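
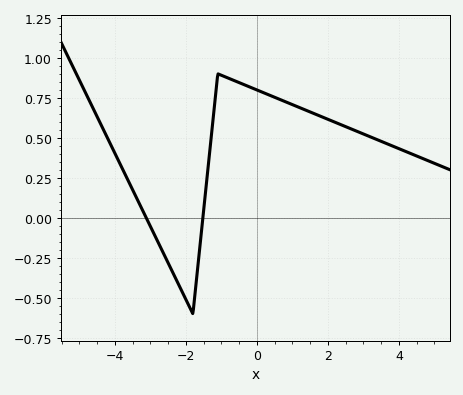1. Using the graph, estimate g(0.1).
0.8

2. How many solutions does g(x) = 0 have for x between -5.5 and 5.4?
2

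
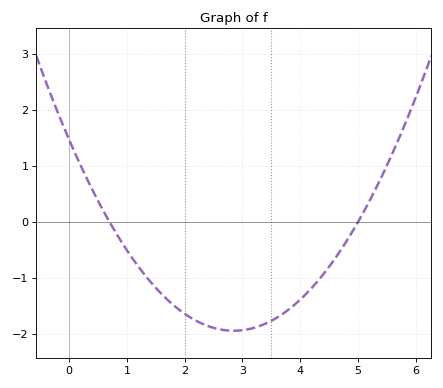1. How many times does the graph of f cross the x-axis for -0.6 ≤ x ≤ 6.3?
2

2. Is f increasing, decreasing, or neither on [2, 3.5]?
neither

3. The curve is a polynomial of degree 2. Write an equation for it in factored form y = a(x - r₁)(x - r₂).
y = 0.42(x - 0.7)(x - 5)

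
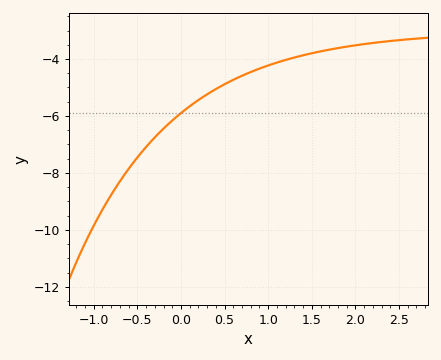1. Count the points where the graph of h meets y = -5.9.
1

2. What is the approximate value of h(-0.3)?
-6.75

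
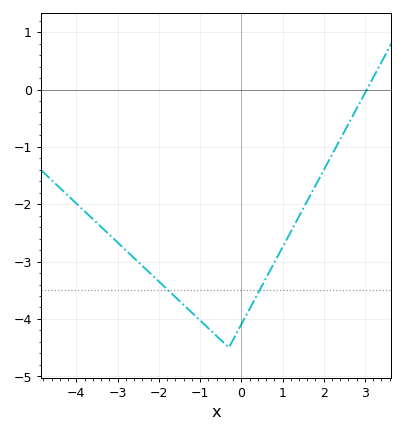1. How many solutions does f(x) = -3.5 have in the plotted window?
2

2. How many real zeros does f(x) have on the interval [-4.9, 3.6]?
1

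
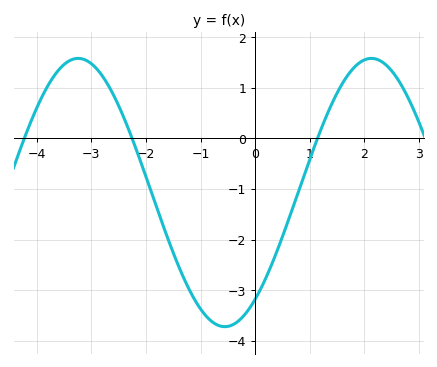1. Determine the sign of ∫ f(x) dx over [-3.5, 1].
negative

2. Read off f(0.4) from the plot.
-2.2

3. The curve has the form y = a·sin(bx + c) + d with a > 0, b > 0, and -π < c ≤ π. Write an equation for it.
y = 2.65sin(1.2x - 0.92) - 1.07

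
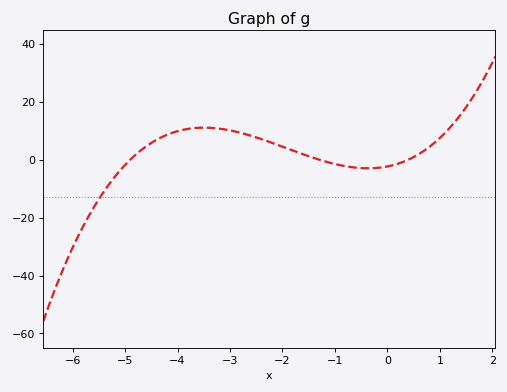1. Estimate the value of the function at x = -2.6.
8.25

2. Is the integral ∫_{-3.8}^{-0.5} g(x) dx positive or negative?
positive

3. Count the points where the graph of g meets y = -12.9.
1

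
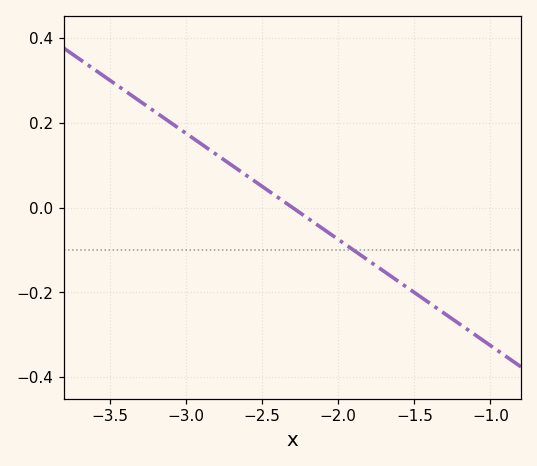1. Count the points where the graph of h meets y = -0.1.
1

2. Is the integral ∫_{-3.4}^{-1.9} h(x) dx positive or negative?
positive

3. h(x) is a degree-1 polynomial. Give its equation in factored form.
y = -0.25(x + 2.3)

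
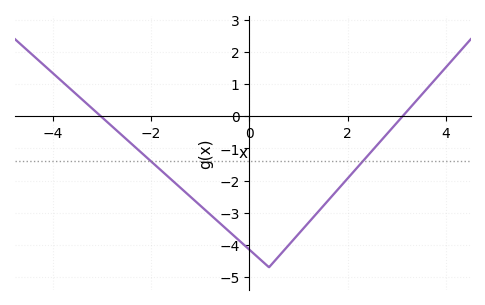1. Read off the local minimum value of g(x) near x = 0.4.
-4.7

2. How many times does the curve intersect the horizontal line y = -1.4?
2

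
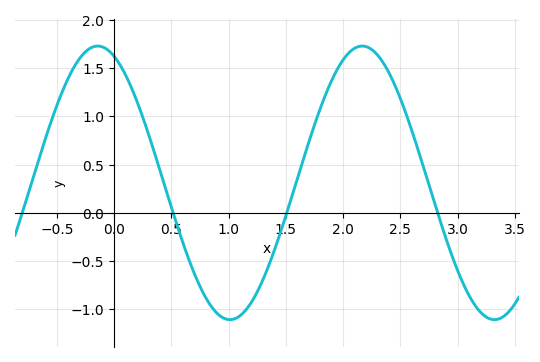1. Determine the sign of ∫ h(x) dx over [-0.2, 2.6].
positive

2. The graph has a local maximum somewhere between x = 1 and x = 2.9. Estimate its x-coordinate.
2.17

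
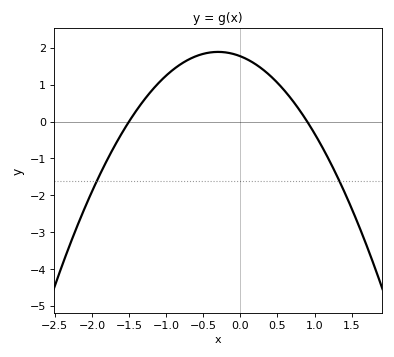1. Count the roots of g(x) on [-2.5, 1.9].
2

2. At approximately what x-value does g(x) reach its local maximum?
-0.3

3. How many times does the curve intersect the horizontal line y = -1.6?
2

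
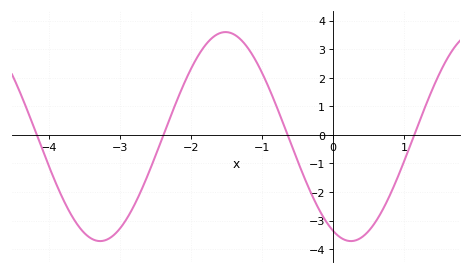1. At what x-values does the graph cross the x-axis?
-4.2, -2.4, -0.6, 1.1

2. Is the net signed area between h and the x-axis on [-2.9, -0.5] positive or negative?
positive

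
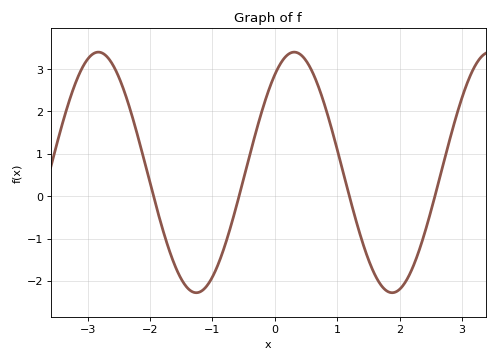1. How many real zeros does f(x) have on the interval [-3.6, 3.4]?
4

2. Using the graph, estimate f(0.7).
2.6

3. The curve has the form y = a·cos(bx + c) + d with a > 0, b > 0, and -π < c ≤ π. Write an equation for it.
y = 2.84cos(2x - 0.62) + 0.56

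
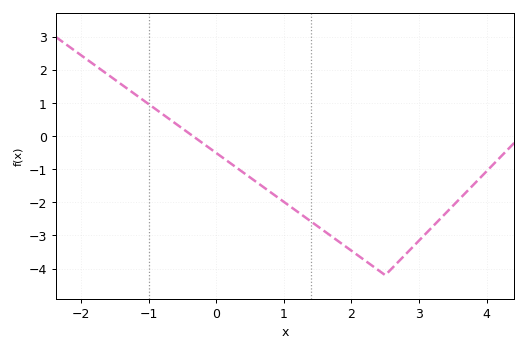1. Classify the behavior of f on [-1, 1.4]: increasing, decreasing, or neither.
decreasing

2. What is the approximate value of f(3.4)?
-2.31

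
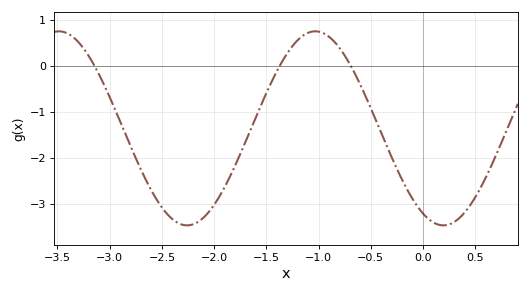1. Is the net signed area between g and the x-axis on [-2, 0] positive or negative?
negative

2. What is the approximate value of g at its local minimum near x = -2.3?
-3.5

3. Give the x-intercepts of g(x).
-3.1, -1.4, -0.7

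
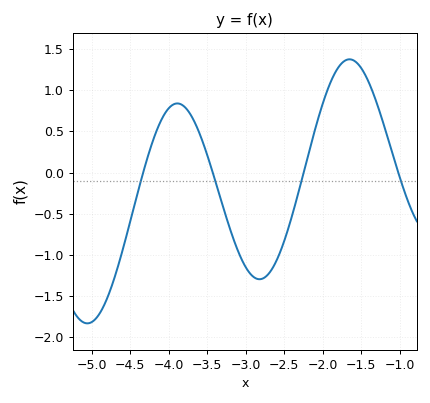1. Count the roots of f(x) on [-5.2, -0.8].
4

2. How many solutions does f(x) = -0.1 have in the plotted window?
4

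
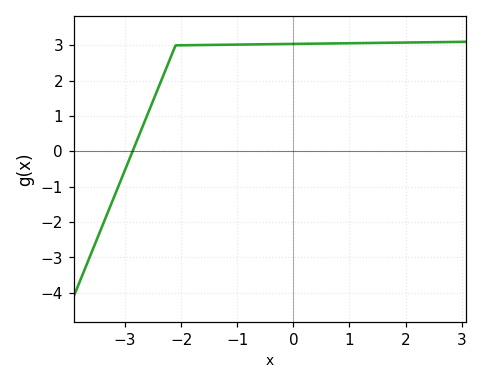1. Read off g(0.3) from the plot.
3.05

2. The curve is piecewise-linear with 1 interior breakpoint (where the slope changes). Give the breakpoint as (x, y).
(-2.1, 3)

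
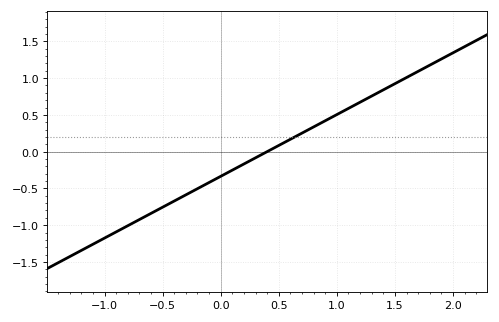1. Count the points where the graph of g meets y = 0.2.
1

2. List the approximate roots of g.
0.4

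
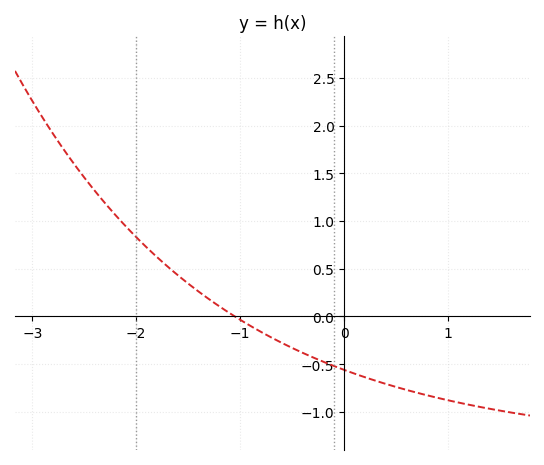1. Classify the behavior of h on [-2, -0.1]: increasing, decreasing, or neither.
decreasing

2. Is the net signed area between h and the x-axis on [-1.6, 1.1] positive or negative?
negative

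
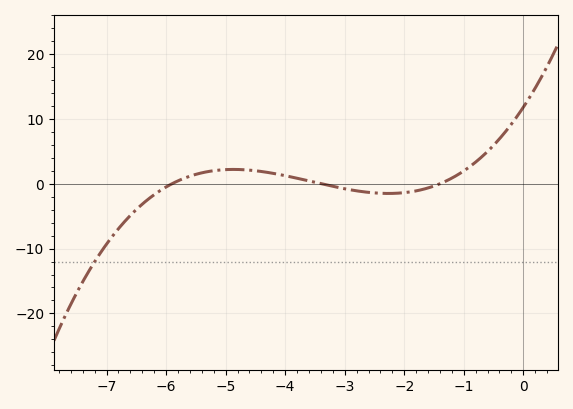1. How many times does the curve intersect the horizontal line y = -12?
1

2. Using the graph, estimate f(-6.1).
-1.07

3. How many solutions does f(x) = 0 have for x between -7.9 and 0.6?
3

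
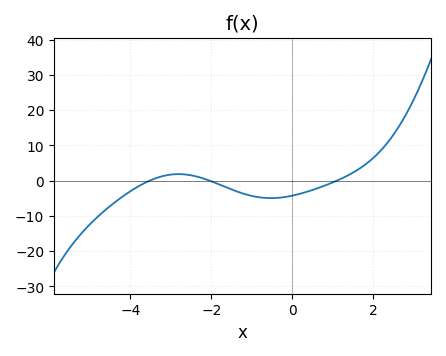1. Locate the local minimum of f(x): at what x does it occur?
-0.6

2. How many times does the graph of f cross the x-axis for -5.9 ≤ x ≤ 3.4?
3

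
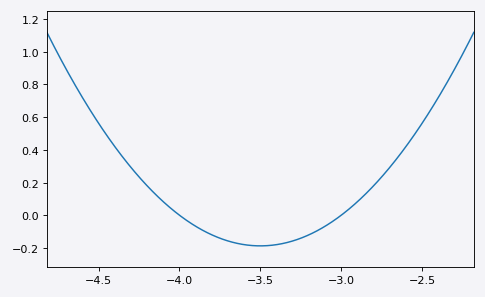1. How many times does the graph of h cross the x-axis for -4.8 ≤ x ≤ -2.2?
2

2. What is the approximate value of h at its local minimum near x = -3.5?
-0.18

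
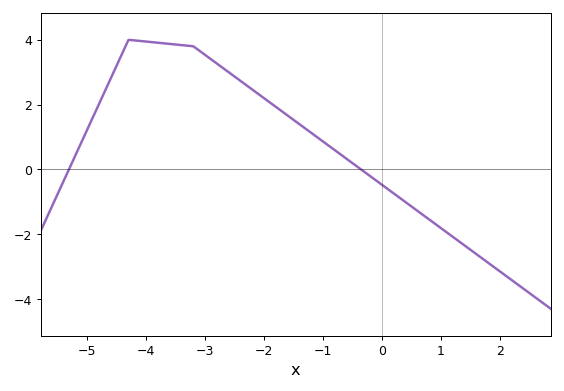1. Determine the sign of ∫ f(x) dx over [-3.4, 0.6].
positive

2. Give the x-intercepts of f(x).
-5.4, -0.4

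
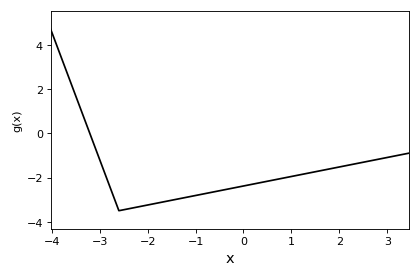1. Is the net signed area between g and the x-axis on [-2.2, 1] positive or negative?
negative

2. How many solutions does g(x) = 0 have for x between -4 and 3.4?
1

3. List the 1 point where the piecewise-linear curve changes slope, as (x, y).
(-2.6, -3.5)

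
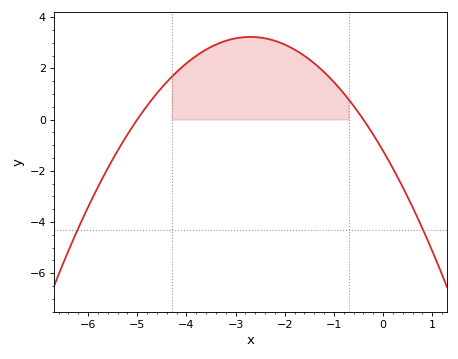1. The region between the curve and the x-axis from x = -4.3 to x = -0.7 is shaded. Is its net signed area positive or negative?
positive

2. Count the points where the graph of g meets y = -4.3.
2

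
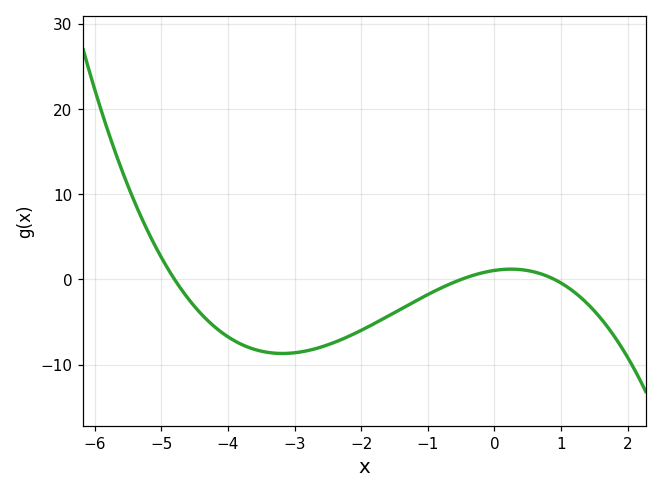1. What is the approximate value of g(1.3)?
-2.15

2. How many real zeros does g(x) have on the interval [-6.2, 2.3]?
3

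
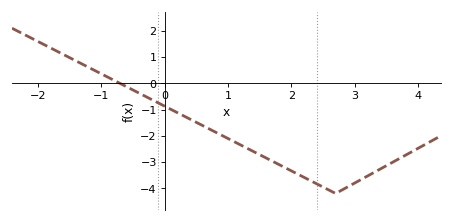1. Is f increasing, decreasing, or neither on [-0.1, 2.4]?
decreasing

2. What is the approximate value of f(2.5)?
-3.95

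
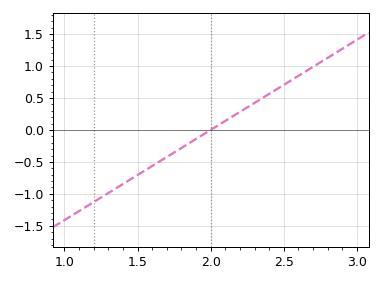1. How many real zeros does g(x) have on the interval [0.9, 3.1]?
1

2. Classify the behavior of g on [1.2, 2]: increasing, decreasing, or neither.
increasing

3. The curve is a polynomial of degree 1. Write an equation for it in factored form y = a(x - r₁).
y = 1.41(x - 2)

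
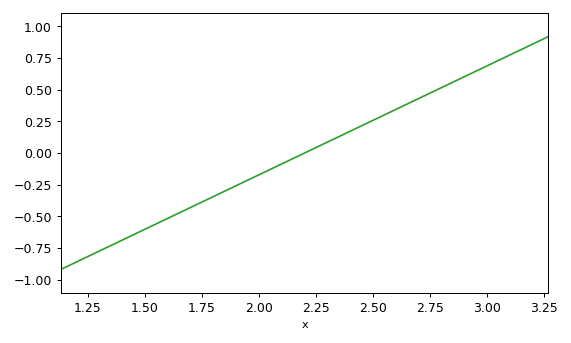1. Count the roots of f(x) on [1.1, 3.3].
1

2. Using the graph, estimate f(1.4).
-0.688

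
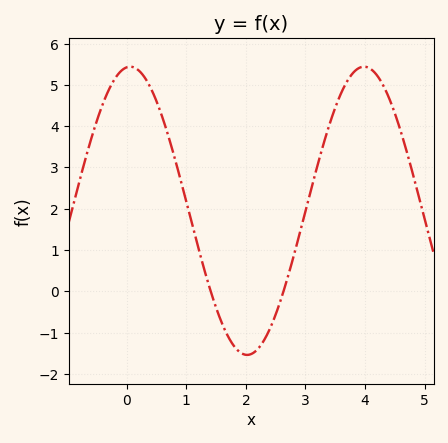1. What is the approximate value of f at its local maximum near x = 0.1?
5.4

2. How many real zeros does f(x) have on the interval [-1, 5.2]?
2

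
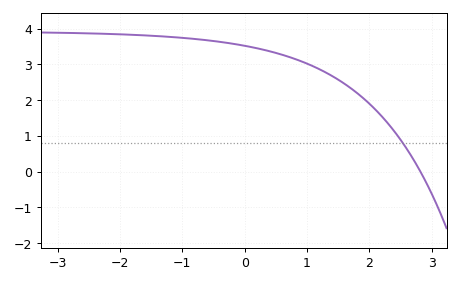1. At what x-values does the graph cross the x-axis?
2.82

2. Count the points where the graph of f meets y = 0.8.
1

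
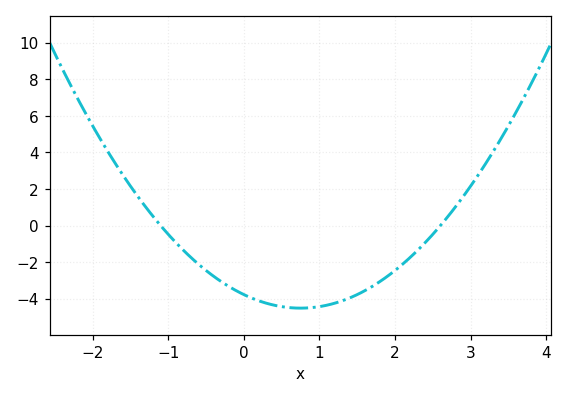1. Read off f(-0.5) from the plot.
-2.4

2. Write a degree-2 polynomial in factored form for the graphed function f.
y = 1.32(x + 1.1)(x - 2.6)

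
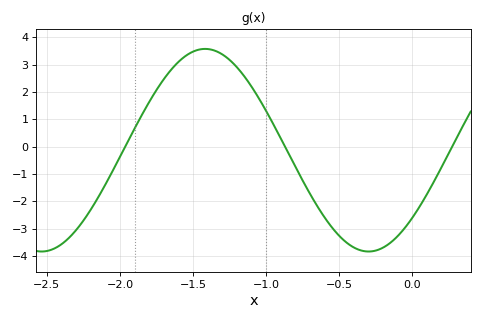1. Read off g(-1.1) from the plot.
2.2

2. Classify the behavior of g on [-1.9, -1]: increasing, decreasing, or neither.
neither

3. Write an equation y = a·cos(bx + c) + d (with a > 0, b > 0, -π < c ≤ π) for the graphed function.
y = 3.71cos(2.81x - 2.3) - 0.13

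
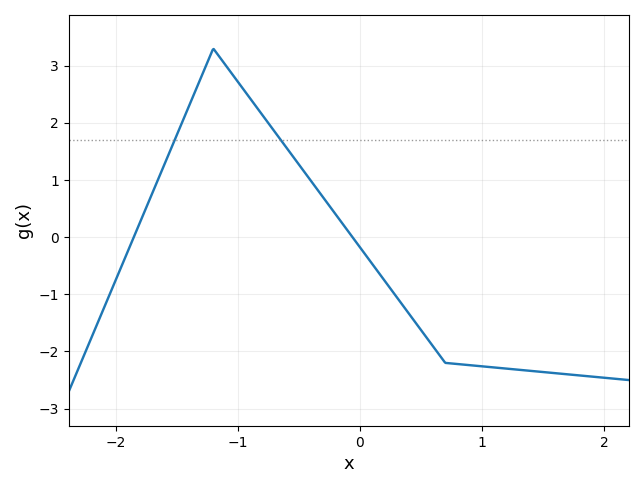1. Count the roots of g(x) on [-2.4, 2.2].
2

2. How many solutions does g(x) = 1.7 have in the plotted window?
2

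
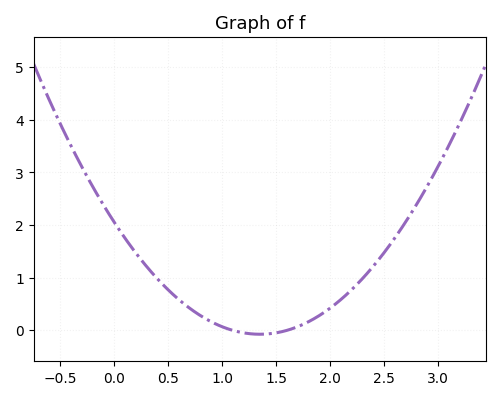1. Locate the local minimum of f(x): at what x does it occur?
1.3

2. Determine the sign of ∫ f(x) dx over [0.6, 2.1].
positive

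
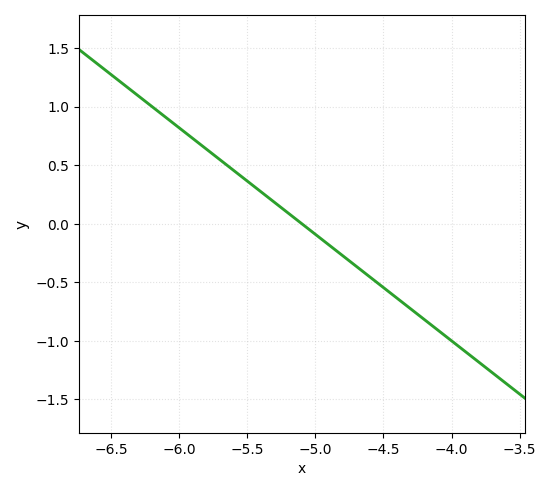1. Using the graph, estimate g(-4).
-1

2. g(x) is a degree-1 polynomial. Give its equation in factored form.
y = -0.91(x + 5.1)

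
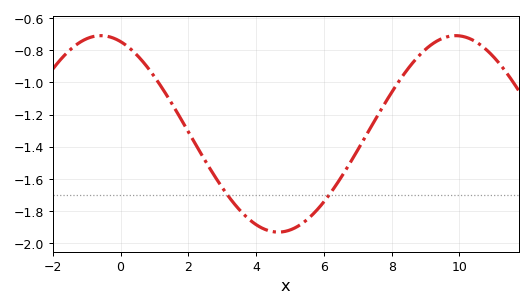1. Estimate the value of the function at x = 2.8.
-1.58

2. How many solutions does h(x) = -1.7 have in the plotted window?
2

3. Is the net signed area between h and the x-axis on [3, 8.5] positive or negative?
negative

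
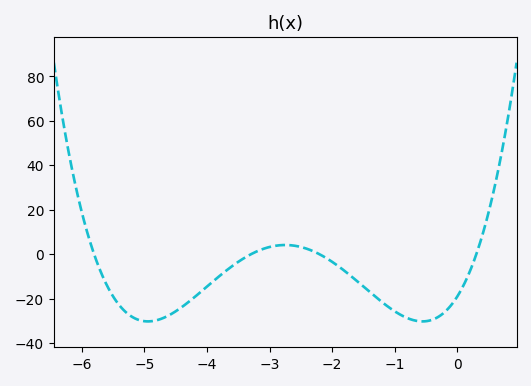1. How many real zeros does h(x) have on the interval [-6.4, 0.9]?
4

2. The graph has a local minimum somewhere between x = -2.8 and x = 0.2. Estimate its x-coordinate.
-0.56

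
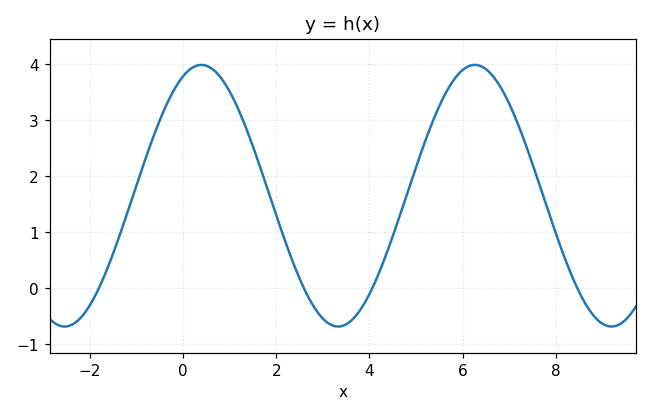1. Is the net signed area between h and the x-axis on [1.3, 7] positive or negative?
positive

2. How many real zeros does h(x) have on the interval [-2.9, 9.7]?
4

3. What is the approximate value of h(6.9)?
3.46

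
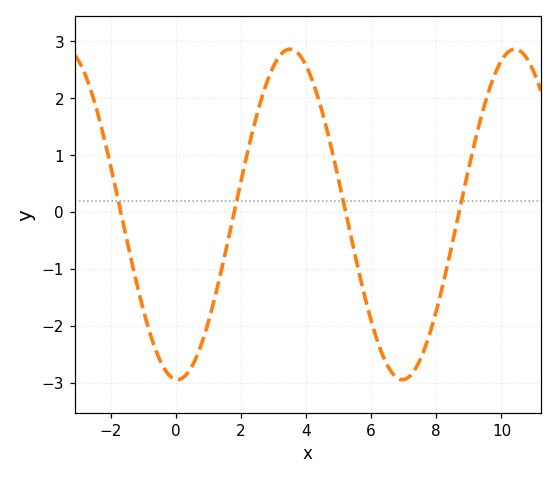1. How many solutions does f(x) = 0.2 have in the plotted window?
4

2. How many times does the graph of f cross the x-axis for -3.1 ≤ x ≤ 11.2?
4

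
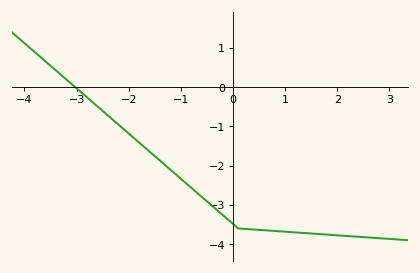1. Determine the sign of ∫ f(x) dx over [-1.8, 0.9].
negative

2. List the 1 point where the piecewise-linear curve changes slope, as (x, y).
(0.1, -3.6)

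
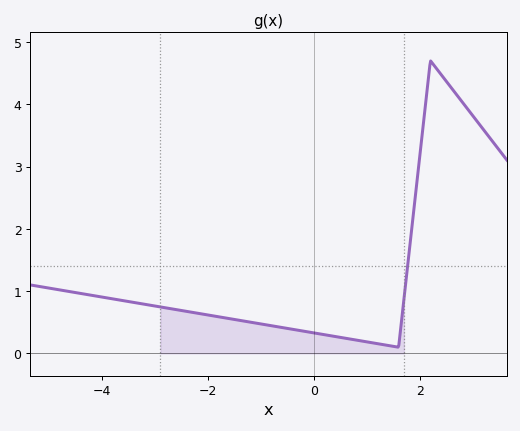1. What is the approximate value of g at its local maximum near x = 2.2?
4.7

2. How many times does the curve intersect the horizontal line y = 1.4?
1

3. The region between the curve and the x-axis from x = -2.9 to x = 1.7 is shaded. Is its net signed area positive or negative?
positive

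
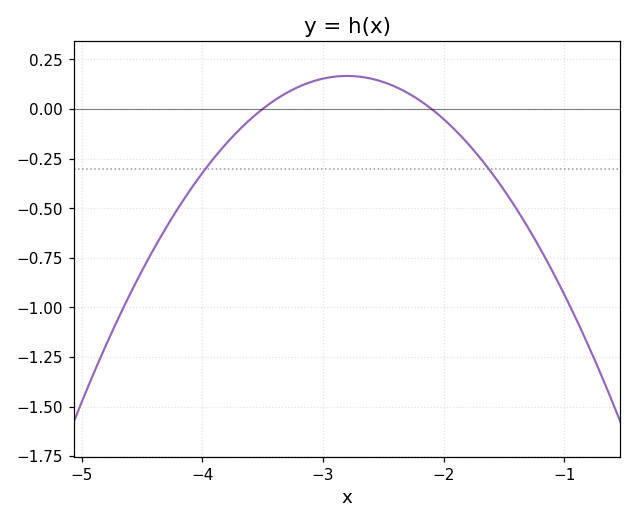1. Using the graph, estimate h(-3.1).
0.14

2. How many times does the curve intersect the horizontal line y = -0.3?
2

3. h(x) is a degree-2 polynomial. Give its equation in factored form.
y = -0.34(x + 3.5)(x + 2.1)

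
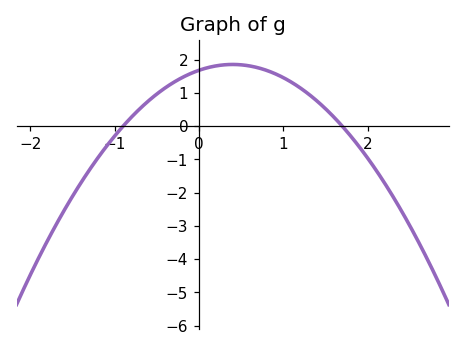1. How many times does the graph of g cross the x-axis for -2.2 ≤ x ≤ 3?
2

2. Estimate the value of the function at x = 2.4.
-2.5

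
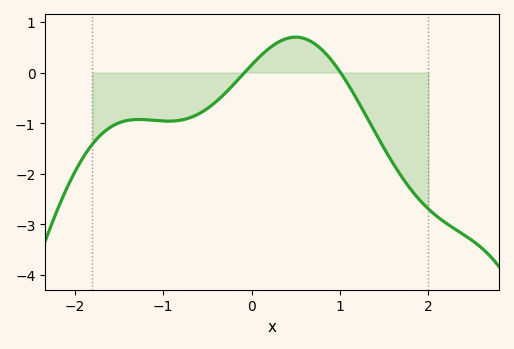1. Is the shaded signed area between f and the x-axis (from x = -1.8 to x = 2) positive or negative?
negative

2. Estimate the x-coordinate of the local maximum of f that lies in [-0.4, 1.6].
0.498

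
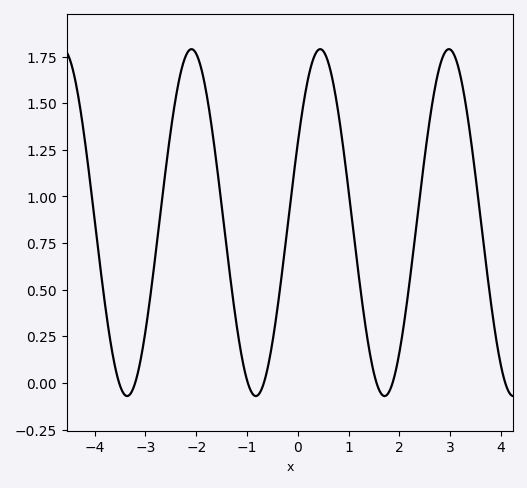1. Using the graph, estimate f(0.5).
1.8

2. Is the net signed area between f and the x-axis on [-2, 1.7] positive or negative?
positive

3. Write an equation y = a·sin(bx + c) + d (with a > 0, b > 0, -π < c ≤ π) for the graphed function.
y = 0.93sin(2.5x + 0.48) + 0.86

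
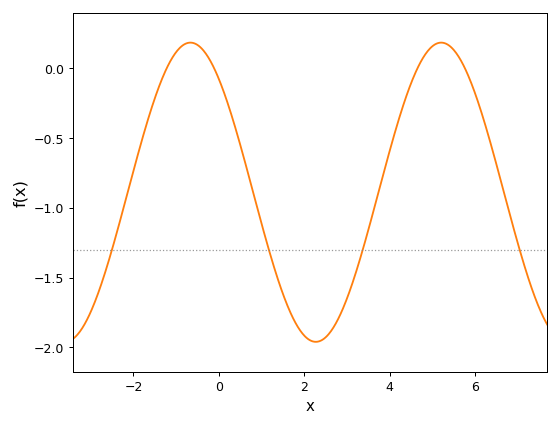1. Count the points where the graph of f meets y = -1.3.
4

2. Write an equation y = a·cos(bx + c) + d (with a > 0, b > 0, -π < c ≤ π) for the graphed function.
y = 1.07cos(1.1x + 0.71) - 0.89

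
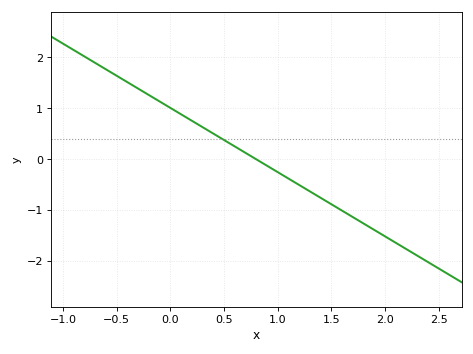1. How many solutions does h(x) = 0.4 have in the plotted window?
1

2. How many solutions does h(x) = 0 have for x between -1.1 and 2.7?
1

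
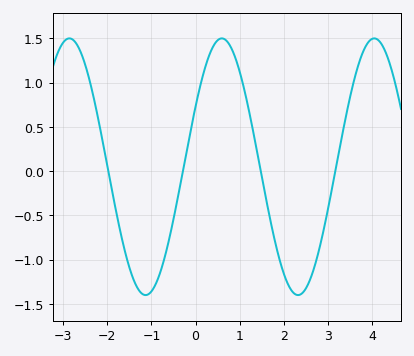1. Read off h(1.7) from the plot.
-0.55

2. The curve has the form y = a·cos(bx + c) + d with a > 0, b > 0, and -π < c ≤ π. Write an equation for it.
y = 1.45cos(1.8x - 1.1) + 0.05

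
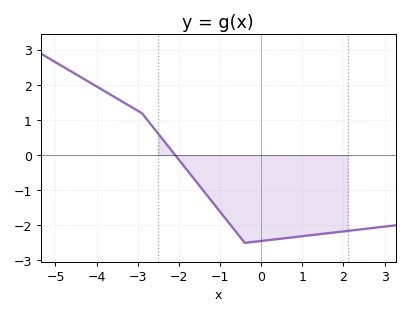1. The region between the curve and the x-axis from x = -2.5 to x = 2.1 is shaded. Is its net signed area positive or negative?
negative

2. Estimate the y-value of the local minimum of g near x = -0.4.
-2.5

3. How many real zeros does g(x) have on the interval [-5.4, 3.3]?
1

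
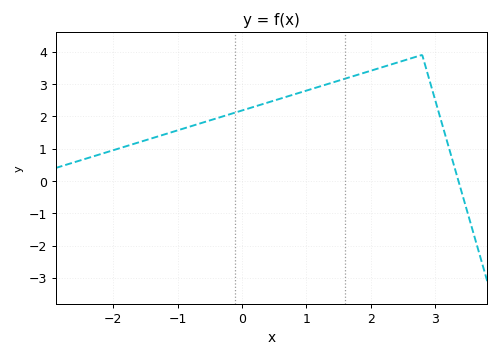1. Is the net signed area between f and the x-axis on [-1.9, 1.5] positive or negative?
positive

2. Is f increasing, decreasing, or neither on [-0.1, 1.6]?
increasing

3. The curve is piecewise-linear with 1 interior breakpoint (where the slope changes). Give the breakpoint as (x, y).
(2.8, 3.9)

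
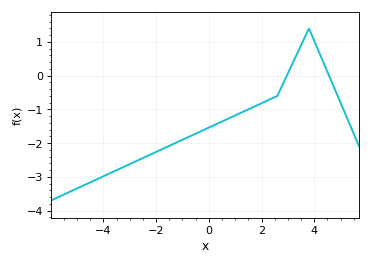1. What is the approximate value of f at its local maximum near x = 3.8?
1.4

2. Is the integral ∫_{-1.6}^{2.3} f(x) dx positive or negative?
negative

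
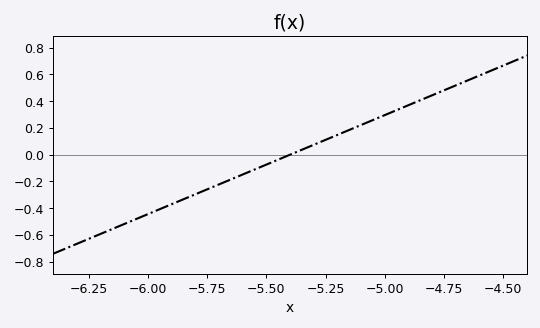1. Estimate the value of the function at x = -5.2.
0.148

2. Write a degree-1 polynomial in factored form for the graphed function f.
y = 0.74(x + 5.4)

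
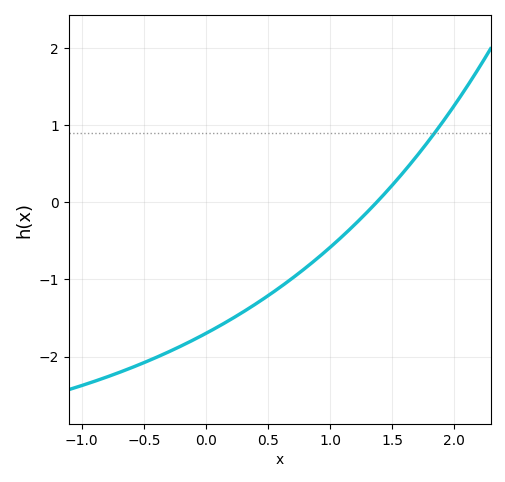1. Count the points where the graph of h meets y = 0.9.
1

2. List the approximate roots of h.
1.35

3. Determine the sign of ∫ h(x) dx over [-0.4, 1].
negative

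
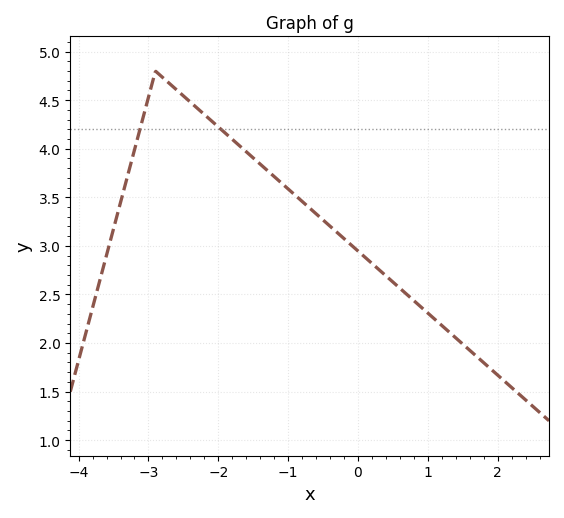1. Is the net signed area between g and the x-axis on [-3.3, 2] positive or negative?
positive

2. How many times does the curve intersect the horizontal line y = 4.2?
2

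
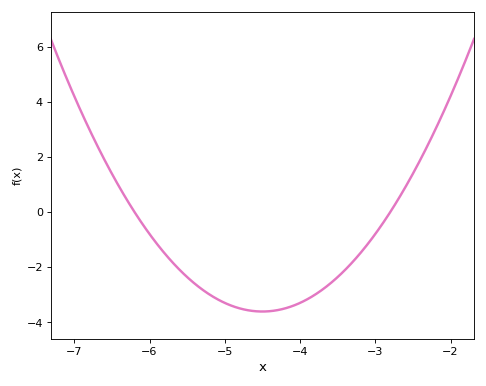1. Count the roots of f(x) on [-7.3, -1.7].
2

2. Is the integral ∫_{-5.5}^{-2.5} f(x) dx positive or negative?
negative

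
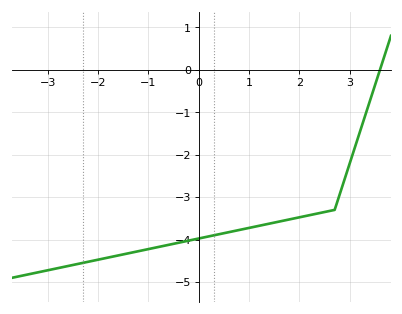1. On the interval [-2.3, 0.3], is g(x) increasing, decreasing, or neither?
increasing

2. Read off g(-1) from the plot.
-4.2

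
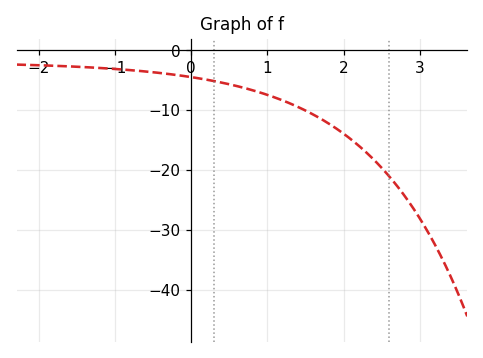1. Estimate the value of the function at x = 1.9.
-13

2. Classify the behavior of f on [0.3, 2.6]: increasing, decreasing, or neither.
decreasing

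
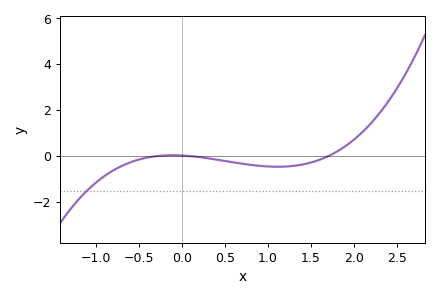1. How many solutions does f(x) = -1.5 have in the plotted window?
1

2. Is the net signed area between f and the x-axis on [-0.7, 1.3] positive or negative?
negative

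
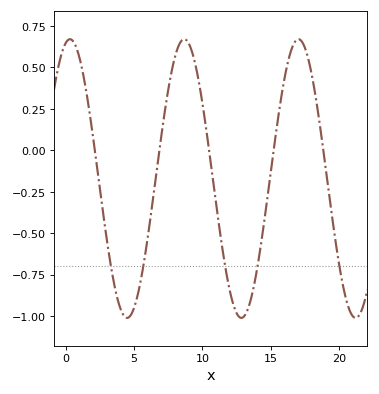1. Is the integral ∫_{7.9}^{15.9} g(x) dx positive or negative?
negative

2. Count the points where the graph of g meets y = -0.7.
5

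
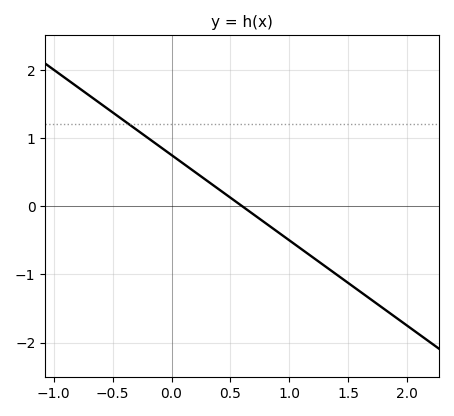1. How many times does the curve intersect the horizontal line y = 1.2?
1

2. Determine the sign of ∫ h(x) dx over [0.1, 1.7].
negative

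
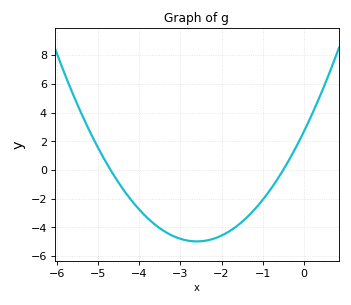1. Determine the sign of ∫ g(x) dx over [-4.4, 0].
negative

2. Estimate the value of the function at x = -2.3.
-4.8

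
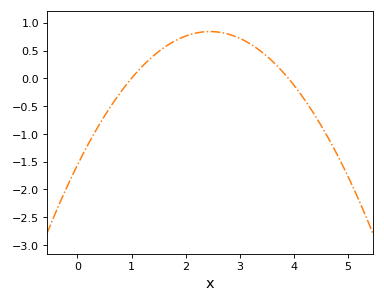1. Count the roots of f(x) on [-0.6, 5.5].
2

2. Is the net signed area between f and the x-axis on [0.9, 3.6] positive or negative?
positive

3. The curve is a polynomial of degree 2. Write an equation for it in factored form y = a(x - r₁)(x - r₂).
y = -0.4(x - 1)(x - 3.9)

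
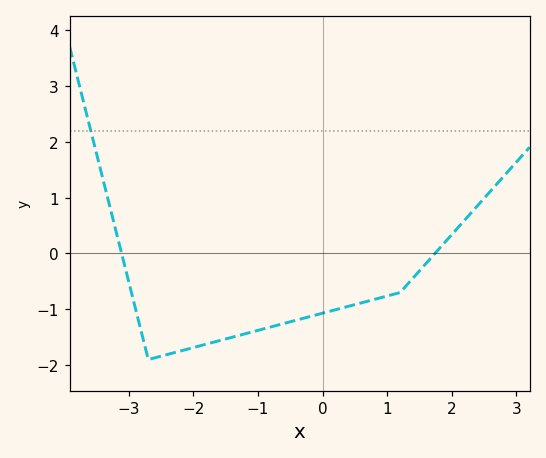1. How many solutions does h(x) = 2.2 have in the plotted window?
1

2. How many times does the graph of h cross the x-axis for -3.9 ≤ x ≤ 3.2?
2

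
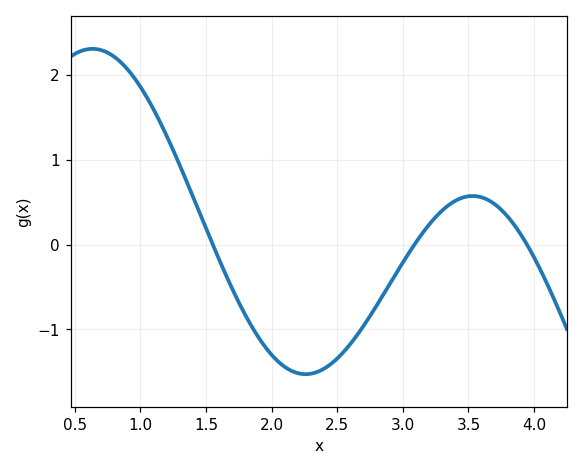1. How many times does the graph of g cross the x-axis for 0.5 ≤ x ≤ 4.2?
3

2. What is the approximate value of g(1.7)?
-0.5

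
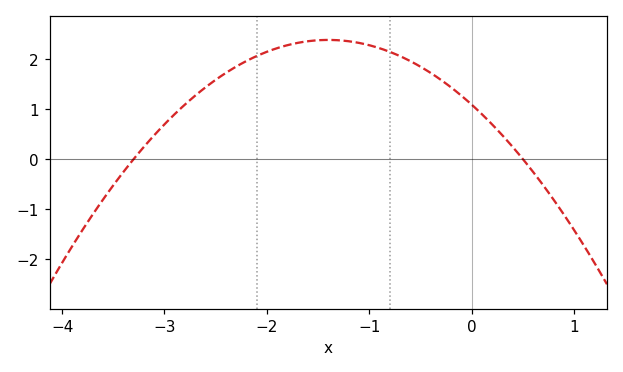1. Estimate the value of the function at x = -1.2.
2.36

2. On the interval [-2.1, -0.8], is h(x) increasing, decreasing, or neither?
neither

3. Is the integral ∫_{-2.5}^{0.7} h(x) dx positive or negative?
positive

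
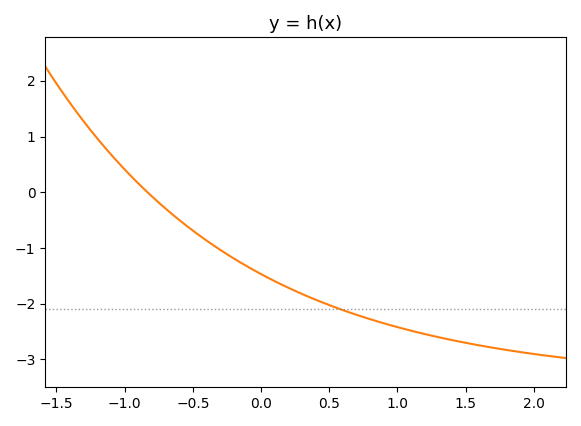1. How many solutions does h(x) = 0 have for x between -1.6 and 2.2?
1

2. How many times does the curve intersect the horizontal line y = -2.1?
1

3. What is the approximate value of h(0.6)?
-2.1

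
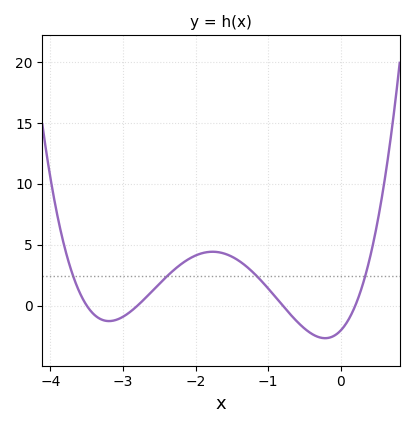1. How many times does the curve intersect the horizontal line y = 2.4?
4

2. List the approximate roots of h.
-3.5, -2.8, -0.8, 0.2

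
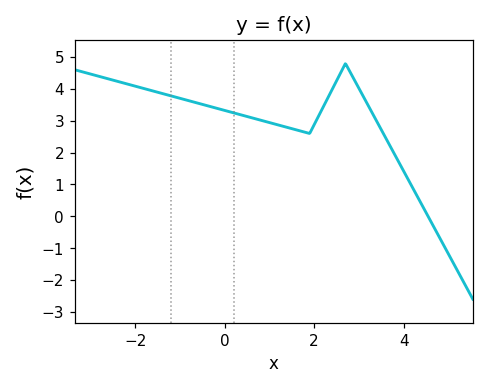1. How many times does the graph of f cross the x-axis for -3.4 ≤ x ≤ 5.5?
1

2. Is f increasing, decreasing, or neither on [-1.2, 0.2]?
decreasing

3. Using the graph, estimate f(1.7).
2.68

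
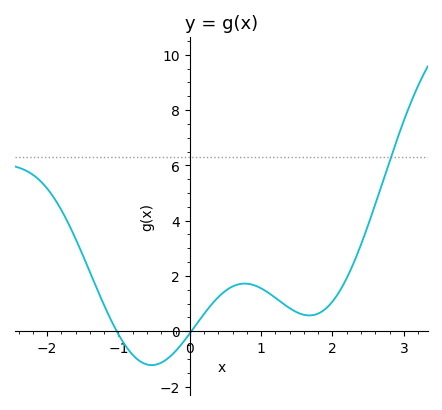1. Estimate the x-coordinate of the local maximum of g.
0.77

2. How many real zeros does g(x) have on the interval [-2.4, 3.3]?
2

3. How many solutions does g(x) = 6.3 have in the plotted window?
1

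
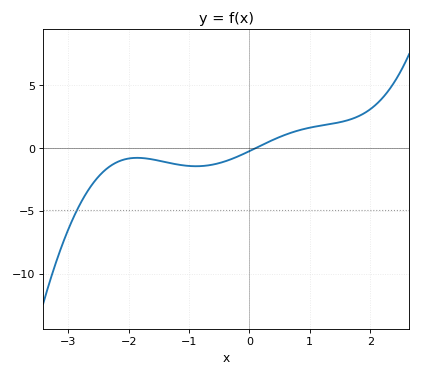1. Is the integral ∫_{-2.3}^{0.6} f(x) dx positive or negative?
negative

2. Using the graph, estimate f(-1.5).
-1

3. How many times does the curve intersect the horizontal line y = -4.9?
1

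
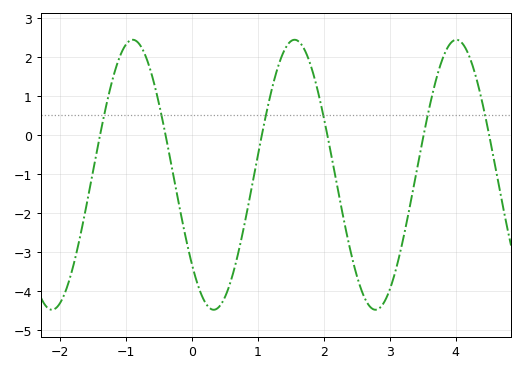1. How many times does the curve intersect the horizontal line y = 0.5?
6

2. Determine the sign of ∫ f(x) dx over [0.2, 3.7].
negative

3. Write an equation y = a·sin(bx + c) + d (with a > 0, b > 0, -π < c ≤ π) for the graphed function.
y = 3.46sin(2.56x - 2.41) - 1.03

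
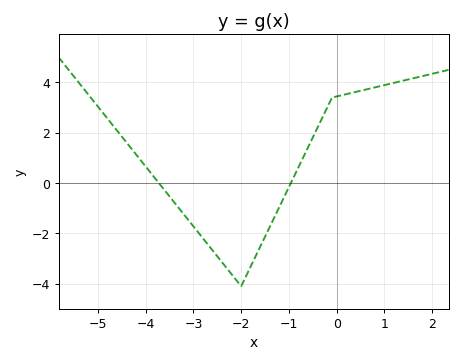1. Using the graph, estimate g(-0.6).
1.43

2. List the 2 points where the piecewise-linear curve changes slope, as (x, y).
(-2, -4.1); (-0.1, 3.4)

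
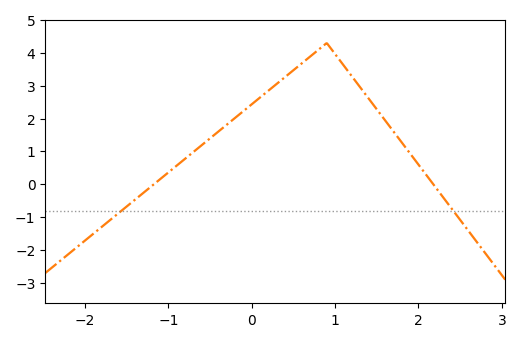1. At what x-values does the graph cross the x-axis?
-1.2, 2.2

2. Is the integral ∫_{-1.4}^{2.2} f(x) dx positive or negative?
positive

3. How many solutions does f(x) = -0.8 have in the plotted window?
2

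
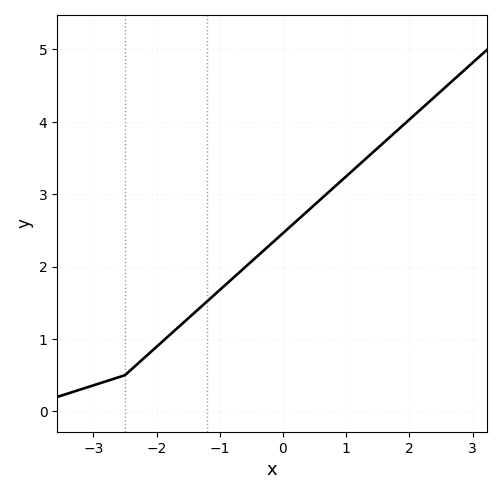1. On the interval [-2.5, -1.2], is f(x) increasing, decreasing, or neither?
increasing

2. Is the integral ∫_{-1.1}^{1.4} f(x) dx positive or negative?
positive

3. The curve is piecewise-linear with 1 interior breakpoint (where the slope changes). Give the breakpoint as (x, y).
(-2.5, 0.5)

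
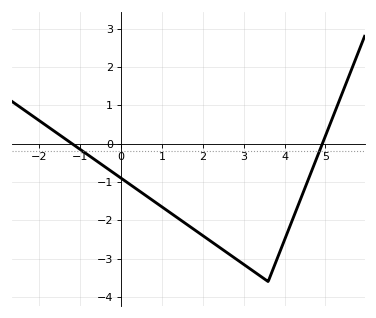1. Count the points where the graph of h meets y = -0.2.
2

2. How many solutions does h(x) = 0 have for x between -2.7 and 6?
2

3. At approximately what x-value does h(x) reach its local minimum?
3.6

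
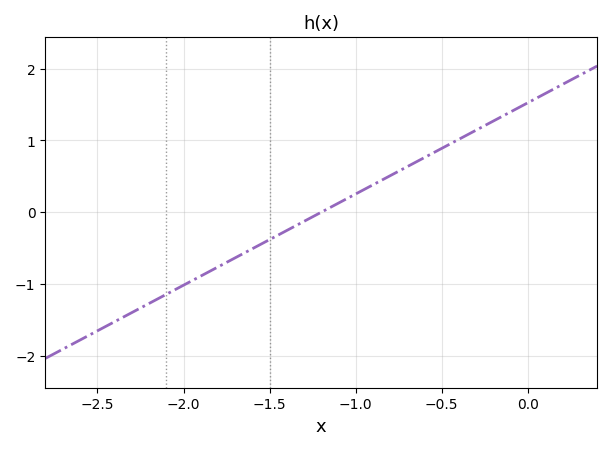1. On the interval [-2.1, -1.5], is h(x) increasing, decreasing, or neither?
increasing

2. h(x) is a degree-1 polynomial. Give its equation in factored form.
y = 1.27(x + 1.2)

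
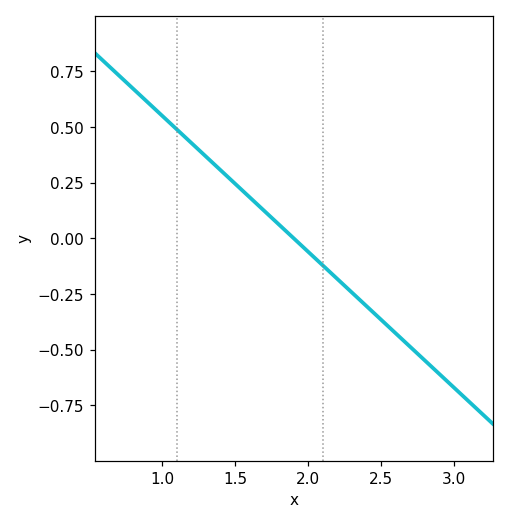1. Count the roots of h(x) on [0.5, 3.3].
1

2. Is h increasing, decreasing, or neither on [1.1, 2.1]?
decreasing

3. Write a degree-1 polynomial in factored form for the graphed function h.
y = -0.61(x - 1.9)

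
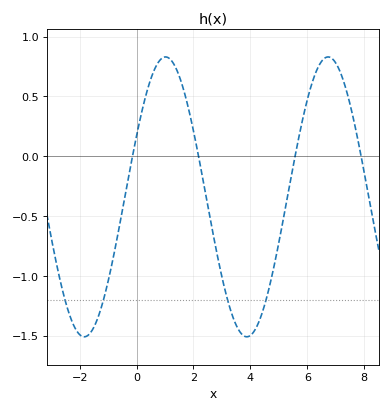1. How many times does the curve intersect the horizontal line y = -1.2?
4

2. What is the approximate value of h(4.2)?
-1.45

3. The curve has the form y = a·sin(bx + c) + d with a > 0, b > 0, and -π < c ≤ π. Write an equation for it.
y = 1.17sin(1.1x + 0.45) - 0.34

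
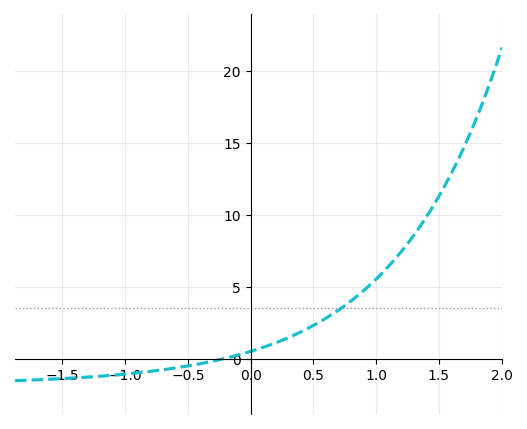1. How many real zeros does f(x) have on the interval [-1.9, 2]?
1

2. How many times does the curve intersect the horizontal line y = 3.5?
1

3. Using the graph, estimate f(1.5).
11.3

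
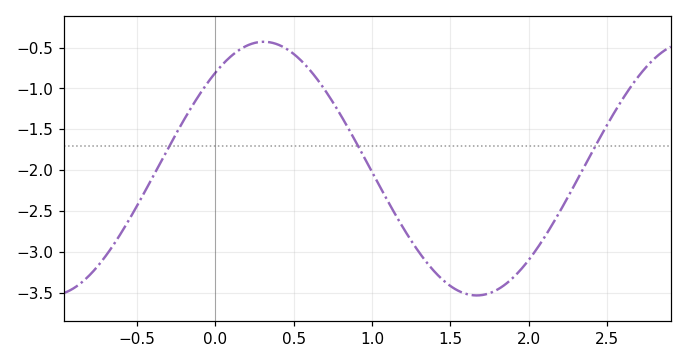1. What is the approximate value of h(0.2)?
-0.478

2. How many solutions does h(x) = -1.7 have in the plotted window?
3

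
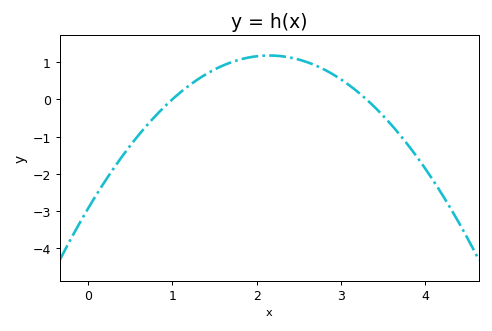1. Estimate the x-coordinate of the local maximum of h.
2.15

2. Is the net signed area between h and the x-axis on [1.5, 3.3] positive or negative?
positive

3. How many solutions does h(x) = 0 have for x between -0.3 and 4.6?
2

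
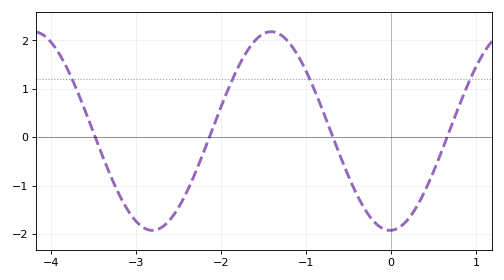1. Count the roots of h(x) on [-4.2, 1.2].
4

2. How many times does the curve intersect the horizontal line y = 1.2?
4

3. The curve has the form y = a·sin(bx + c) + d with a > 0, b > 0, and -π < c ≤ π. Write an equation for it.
y = 2.05sin(2.2x - 1.5) + 0.13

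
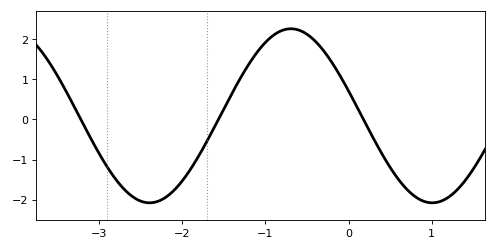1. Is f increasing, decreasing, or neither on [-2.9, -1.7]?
neither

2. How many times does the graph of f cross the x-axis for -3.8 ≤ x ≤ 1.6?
3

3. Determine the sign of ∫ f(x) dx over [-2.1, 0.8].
positive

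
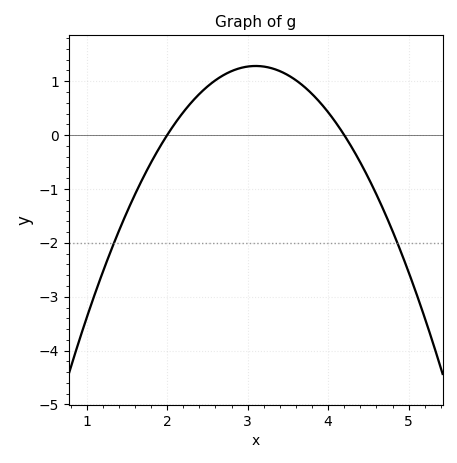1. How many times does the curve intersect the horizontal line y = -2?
2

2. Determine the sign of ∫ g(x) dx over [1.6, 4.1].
positive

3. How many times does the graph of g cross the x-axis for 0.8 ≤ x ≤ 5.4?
2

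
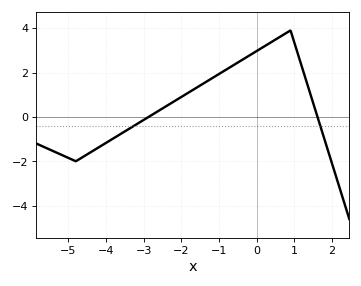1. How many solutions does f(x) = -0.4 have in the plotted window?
2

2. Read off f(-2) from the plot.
0.8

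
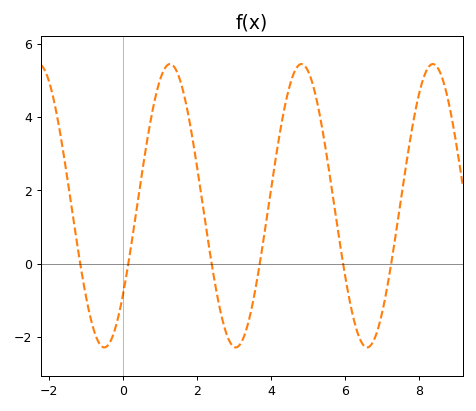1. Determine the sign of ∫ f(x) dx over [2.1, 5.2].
positive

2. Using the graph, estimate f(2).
2.6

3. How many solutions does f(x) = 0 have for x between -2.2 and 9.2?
6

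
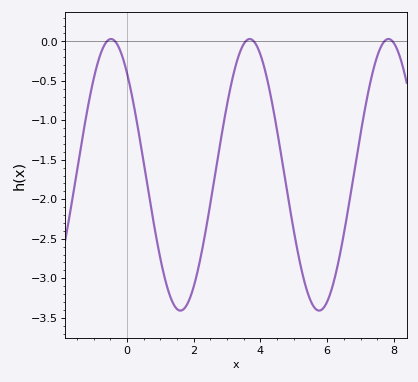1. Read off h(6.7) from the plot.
-1.94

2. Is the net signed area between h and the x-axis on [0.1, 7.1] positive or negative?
negative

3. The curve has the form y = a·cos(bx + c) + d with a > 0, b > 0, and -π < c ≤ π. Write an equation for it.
y = 1.72cos(1.51x + 0.73) - 1.69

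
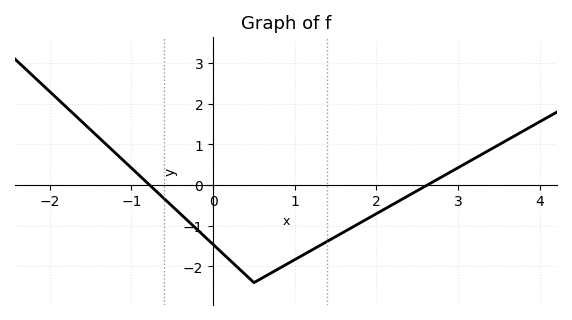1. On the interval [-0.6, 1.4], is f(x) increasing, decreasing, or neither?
neither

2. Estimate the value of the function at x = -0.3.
-0.9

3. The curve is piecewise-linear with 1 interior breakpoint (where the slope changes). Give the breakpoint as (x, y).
(0.5, -2.4)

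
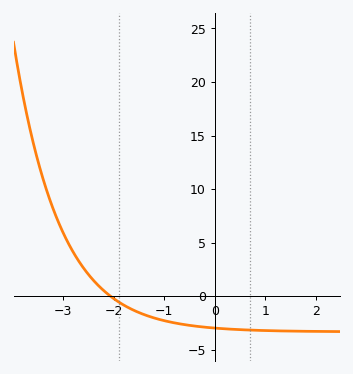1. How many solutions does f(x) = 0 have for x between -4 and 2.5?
1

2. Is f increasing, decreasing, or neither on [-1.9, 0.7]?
decreasing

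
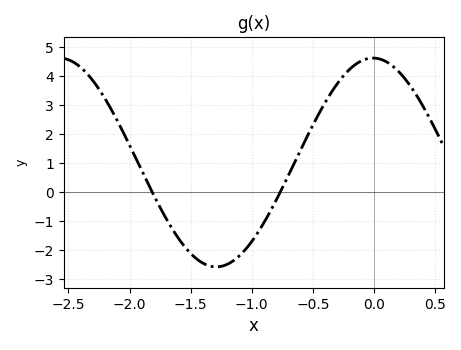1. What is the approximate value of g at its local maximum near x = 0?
4.6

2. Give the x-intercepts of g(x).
-1.8, -0.75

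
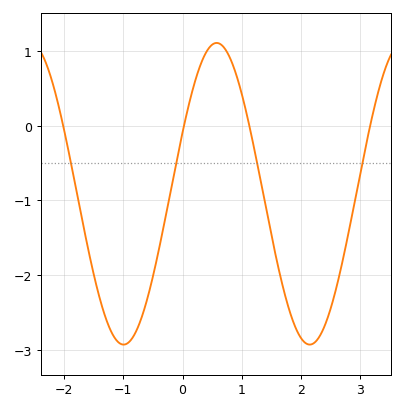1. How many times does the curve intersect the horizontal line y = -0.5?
4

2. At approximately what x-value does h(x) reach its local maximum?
0.6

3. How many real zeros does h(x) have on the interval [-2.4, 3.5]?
4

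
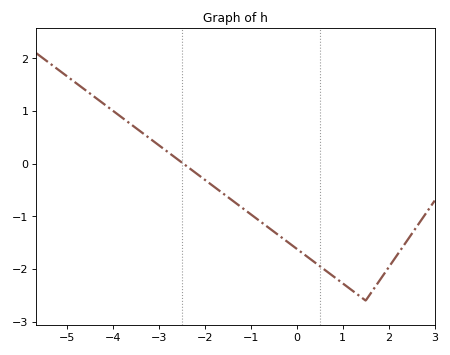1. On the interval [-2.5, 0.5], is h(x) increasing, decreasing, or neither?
decreasing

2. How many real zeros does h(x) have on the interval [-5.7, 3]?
1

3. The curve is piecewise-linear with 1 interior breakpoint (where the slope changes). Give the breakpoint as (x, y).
(1.5, -2.6)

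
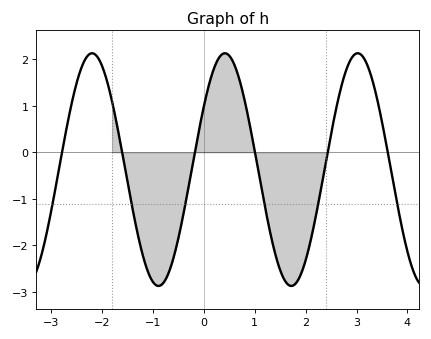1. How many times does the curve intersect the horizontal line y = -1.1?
6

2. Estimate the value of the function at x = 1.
0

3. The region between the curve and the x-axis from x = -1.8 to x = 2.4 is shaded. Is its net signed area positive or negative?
negative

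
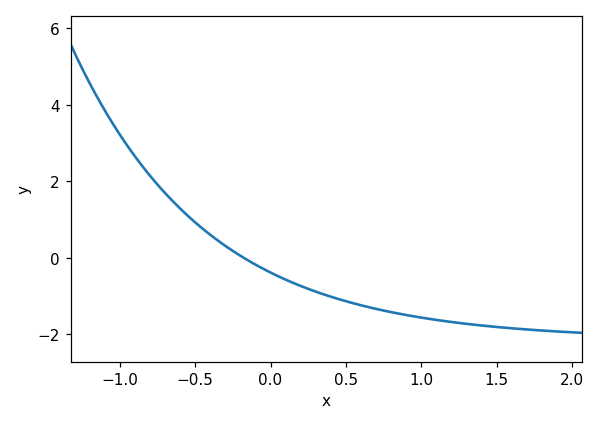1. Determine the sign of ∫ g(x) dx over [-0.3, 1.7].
negative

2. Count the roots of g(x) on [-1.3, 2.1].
1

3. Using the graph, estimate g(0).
-0.39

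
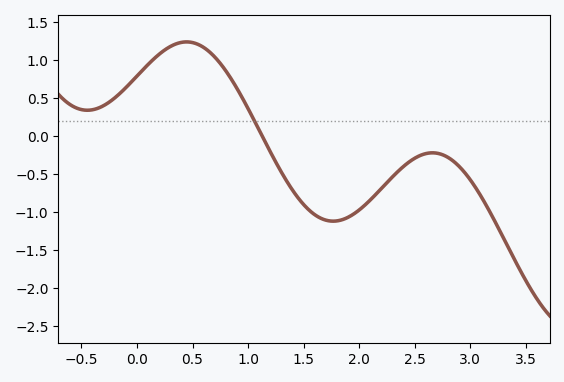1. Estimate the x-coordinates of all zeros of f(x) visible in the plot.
1.13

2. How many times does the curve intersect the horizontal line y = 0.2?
1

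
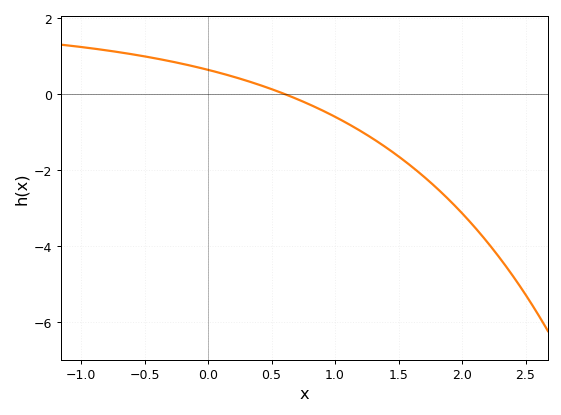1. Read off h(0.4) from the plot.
0.24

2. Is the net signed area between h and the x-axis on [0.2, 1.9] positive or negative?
negative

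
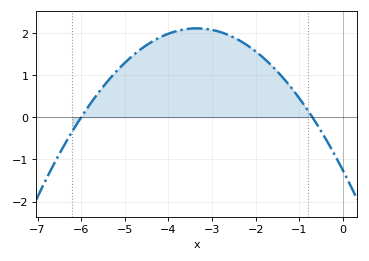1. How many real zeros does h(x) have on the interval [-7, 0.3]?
2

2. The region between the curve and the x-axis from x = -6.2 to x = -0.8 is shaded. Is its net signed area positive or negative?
positive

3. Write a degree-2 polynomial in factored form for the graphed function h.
y = -0.3(x + 6)(x + 0.7)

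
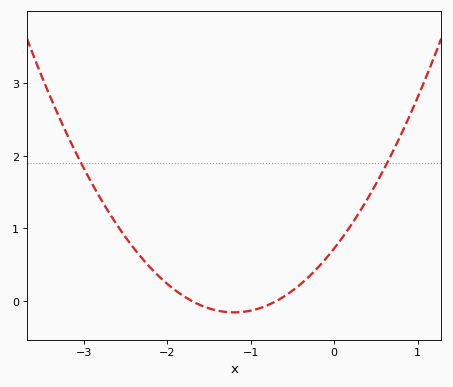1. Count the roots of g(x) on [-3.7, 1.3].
2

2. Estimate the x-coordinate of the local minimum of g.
-1.2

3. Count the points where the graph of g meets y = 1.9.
2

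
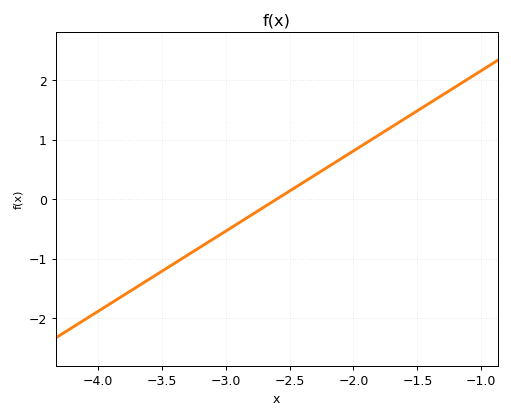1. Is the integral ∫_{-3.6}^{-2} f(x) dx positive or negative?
negative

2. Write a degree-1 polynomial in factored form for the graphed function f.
y = 1.35(x + 2.6)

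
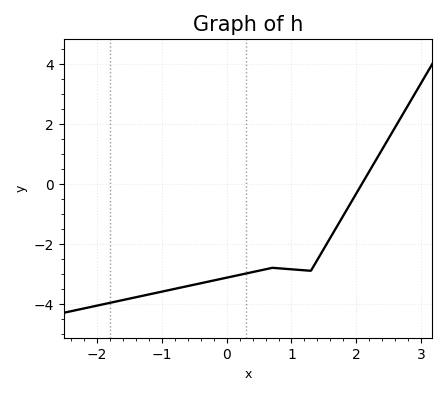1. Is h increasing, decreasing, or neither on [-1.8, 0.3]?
increasing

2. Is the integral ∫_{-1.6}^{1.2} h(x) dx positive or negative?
negative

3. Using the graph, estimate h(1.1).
-2.87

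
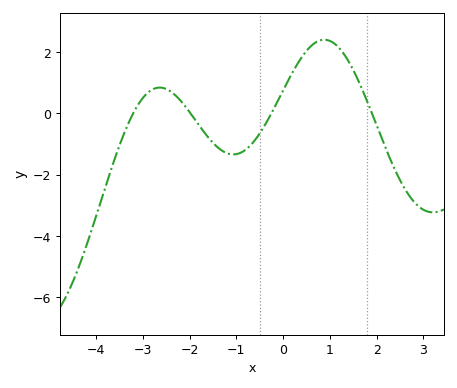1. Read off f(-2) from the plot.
0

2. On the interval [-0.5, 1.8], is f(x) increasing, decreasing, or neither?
neither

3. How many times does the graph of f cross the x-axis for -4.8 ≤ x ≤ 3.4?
4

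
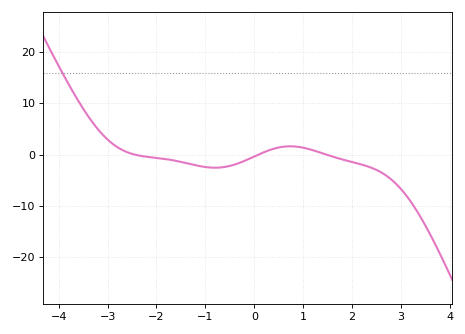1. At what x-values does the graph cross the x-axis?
-2.4, 0, 1.4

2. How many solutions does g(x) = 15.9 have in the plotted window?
1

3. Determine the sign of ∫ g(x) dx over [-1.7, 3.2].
negative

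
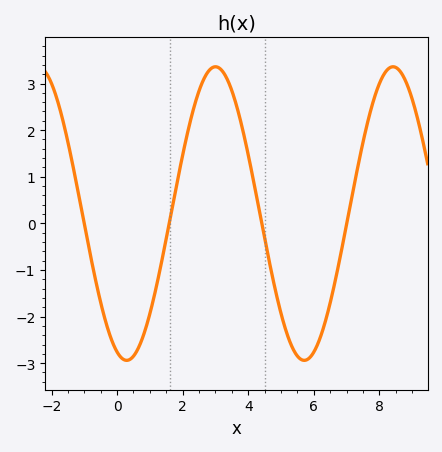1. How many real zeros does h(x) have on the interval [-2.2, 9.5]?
4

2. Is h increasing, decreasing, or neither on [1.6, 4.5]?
neither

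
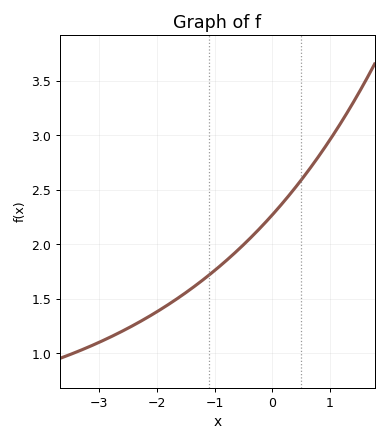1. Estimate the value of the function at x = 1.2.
3.12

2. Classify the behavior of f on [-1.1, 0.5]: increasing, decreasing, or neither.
increasing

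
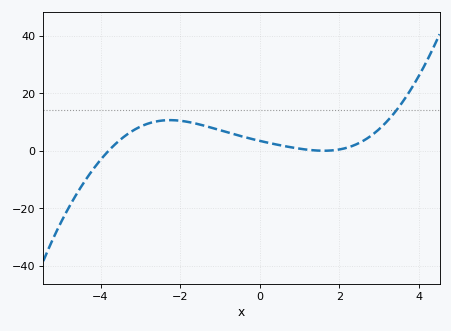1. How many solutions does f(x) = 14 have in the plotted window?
1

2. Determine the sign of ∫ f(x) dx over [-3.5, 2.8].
positive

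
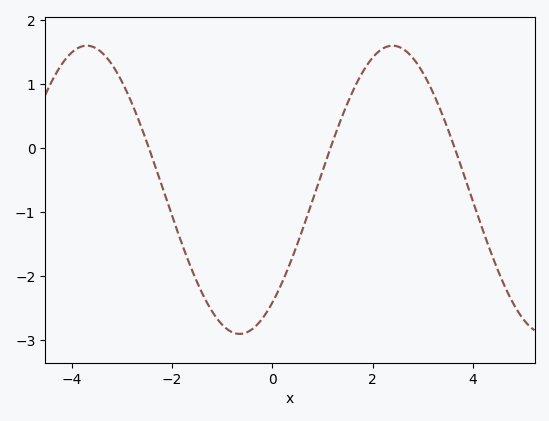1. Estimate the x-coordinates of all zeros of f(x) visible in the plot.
-2.46, 1.16, 3.64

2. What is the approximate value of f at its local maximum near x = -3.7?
1.6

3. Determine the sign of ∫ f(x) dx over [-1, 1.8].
negative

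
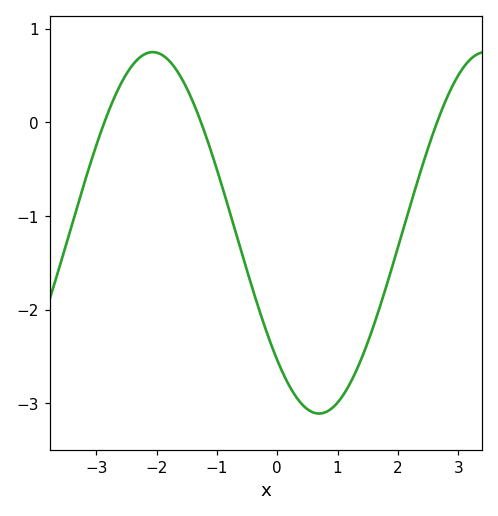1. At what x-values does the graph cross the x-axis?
-2.9, -1.3, 2.6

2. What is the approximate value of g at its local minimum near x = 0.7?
-3.1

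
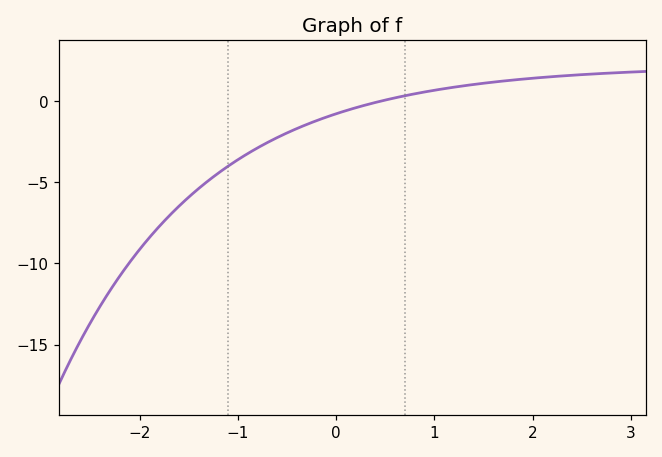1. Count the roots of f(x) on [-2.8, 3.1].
1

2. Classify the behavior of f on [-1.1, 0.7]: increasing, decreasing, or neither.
increasing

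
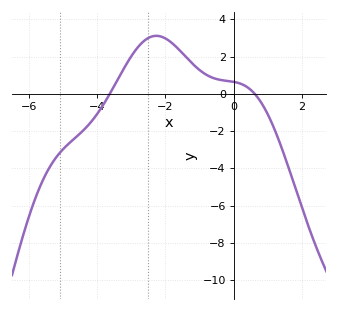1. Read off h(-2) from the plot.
2.98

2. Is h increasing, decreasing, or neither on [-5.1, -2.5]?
increasing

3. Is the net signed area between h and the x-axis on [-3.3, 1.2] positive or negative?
positive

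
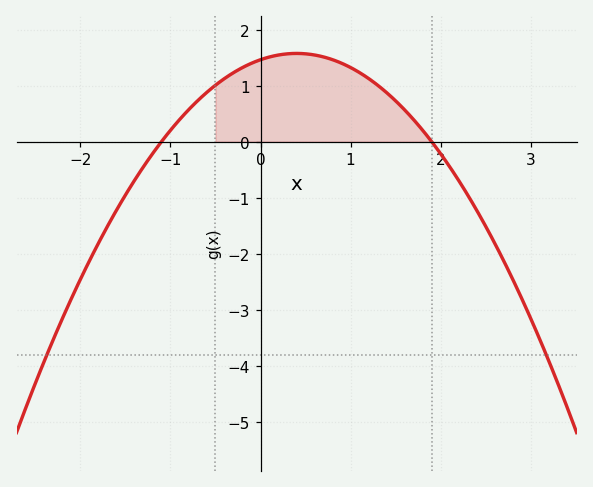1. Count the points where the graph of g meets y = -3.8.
2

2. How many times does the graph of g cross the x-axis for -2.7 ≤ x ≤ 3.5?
2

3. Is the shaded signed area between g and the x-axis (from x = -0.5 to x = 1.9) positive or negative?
positive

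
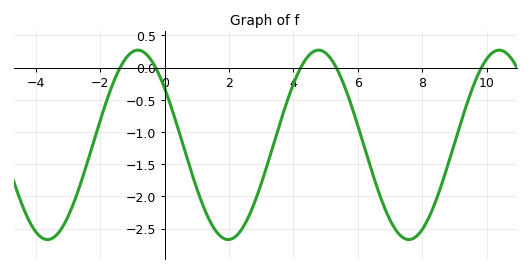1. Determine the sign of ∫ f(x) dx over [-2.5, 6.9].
negative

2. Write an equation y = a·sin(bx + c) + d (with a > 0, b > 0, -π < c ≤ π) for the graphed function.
y = 1.47sin(1.12x + 2.5) - 1.2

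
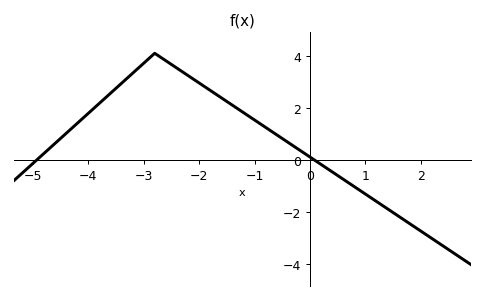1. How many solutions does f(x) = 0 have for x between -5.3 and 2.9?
2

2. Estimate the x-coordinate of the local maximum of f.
-2.8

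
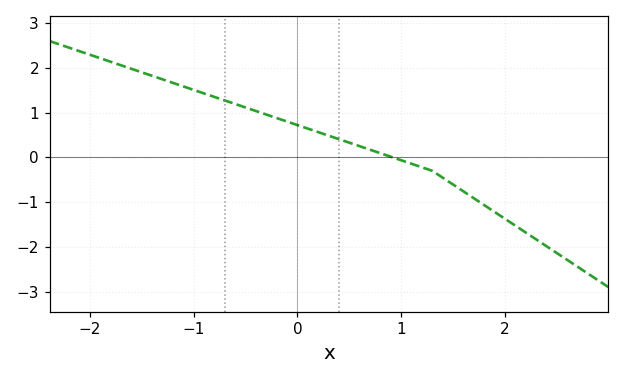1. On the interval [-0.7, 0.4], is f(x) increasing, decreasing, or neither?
decreasing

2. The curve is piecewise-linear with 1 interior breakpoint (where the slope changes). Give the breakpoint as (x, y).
(1.3, -0.3)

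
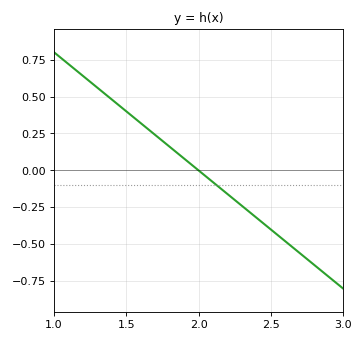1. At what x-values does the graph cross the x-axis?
2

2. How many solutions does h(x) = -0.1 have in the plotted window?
1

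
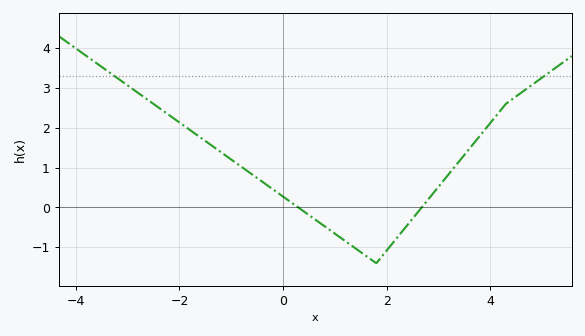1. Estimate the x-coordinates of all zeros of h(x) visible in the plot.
0.2, 2.6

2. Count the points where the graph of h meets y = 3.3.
2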